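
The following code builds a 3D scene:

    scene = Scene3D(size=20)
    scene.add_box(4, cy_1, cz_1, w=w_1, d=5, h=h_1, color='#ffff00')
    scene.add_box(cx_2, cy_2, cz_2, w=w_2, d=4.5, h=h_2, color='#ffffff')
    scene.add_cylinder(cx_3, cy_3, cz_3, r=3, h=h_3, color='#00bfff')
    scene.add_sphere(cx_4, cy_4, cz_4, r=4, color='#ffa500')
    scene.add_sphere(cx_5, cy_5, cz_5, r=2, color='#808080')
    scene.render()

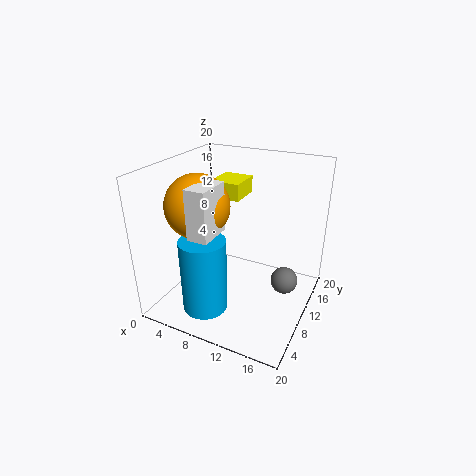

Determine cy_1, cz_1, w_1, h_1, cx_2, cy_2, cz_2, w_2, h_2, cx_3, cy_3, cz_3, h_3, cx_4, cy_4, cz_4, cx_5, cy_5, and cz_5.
cy_1 = 13; cz_1 = 14; w_1 = 4.5; h_1 = 2.5; cx_2 = 8; cy_2 = 1; cz_2 = 13.5; w_2 = 2.5; h_2 = 6; cx_3 = 8; cy_3 = 4; cz_3 = 2; h_3 = 10; cx_4 = 7; cy_4 = 5; cz_4 = 16; cx_5 = 16; cy_5 = 13.5; cz_5 = 2.5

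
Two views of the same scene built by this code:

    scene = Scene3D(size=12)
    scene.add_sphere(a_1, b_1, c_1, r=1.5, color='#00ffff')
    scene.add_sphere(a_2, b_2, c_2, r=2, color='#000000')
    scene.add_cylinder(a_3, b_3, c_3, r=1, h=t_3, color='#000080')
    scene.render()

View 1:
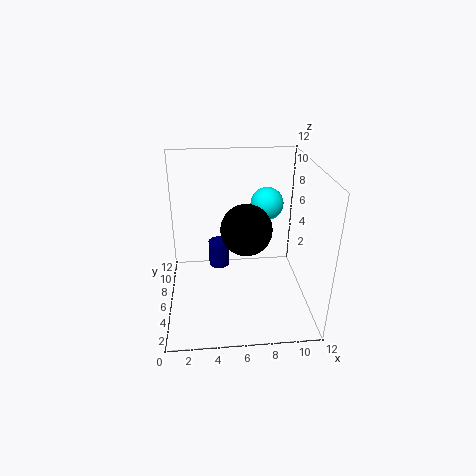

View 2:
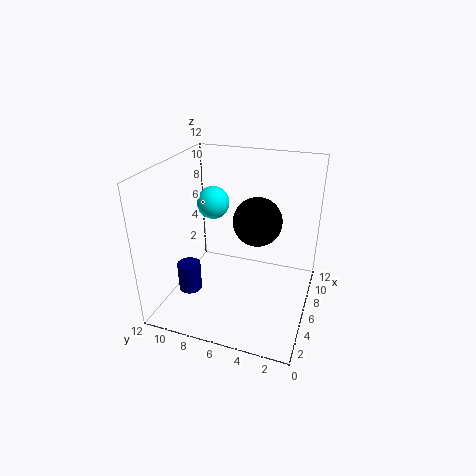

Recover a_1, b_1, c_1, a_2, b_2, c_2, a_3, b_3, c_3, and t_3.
a_1 = 9; b_1 = 9.5; c_1 = 7.5; a_2 = 6.5; b_2 = 4.5; c_2 = 7.5; a_3 = 4.5; b_3 = 10; c_3 = 1; t_3 = 2.5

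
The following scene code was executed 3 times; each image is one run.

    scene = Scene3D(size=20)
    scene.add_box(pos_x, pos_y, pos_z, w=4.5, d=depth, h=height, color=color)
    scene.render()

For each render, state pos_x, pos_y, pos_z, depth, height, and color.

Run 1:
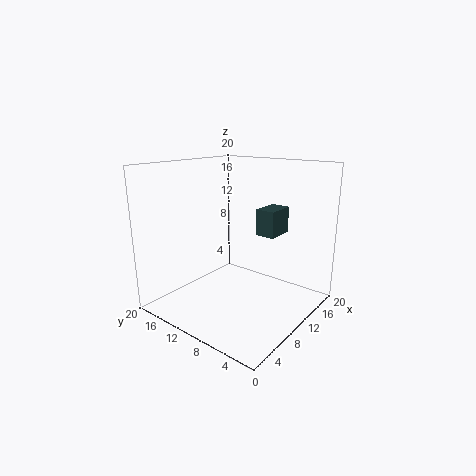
pos_x = 15
pos_y = 7.5
pos_z = 9
depth = 3
height = 4
color = 'darkslategray'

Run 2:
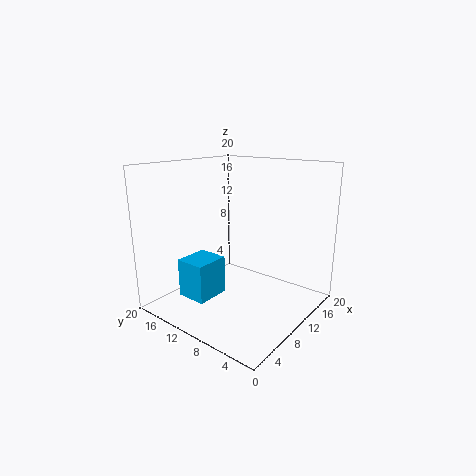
pos_x = 2
pos_y = 9.5
pos_z = 3.5
depth = 4
height = 5
color = 'deepskyblue'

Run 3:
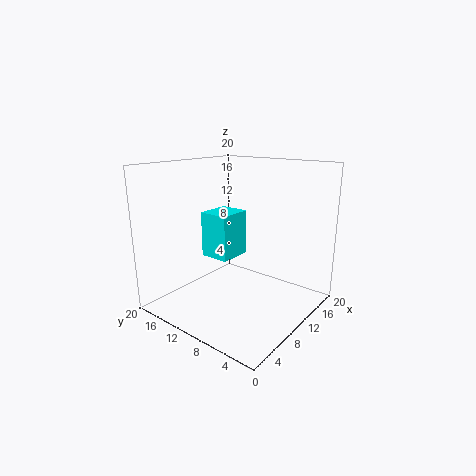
pos_x = 6
pos_y = 9
pos_z = 8
depth = 4
height = 6
color = 'cyan'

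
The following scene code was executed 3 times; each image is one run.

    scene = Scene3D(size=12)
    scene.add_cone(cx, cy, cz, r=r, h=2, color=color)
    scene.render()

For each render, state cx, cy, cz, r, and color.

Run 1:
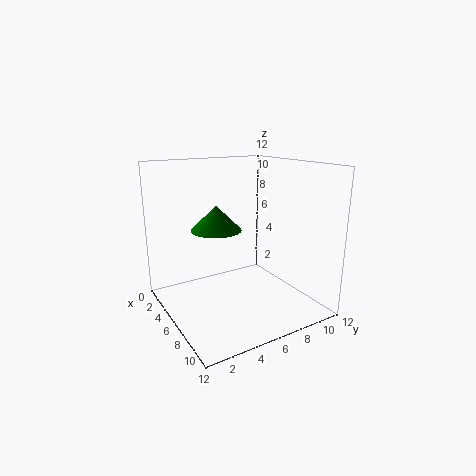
cx = 6; cy = 4; cz = 7; r = 2; color = 'green'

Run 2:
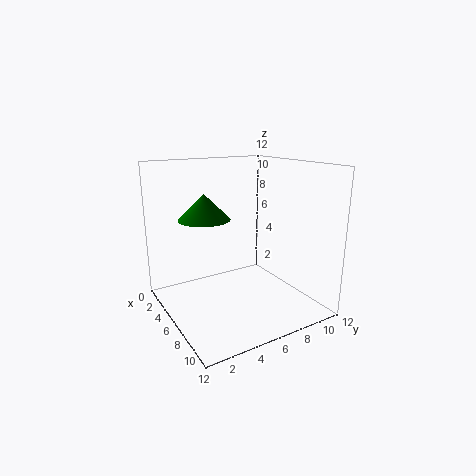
cx = 6; cy = 3; cz = 8; r = 2; color = 'green'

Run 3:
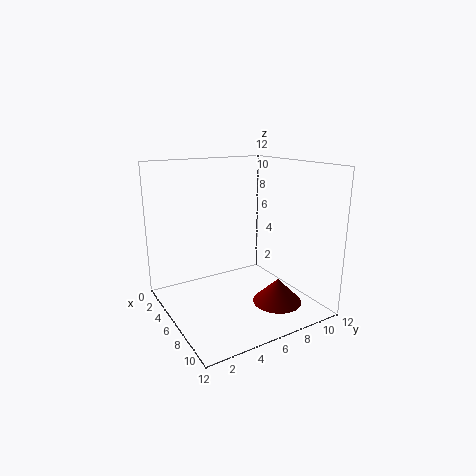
cx = 9; cy = 8; cz = 1; r = 2; color = 'maroon'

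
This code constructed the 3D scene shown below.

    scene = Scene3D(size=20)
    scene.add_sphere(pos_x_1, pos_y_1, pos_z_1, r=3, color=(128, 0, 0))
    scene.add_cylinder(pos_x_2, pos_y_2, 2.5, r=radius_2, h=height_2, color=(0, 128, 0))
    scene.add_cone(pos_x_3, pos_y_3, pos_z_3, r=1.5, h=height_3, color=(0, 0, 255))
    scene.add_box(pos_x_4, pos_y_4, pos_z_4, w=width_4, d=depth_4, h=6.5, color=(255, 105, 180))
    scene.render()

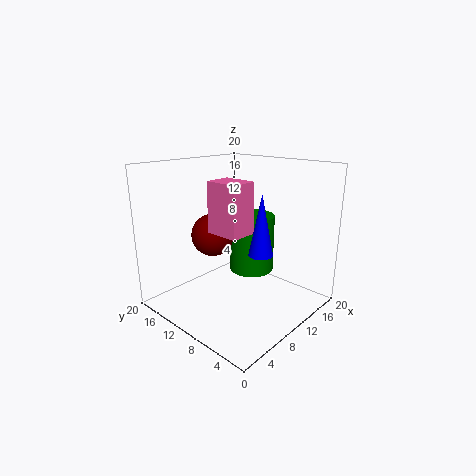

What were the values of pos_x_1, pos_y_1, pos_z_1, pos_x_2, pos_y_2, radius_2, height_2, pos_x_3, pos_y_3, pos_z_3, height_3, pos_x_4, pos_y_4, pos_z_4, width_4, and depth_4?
pos_x_1 = 8.5; pos_y_1 = 13.5; pos_z_1 = 10; pos_x_2 = 16; pos_y_2 = 12.5; radius_2 = 3.5; height_2 = 9; pos_x_3 = 7.5; pos_y_3 = 4; pos_z_3 = 10; height_3 = 7.5; pos_x_4 = 5; pos_y_4 = 6; pos_z_4 = 12; width_4 = 3.5; depth_4 = 4.5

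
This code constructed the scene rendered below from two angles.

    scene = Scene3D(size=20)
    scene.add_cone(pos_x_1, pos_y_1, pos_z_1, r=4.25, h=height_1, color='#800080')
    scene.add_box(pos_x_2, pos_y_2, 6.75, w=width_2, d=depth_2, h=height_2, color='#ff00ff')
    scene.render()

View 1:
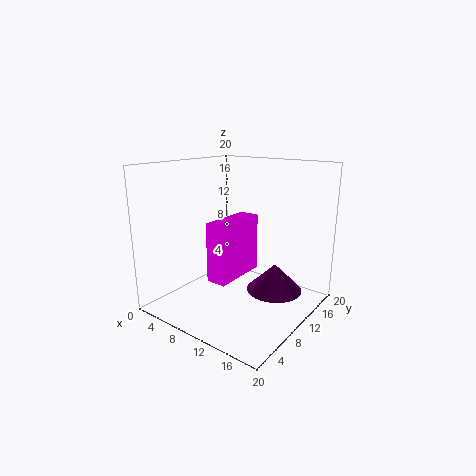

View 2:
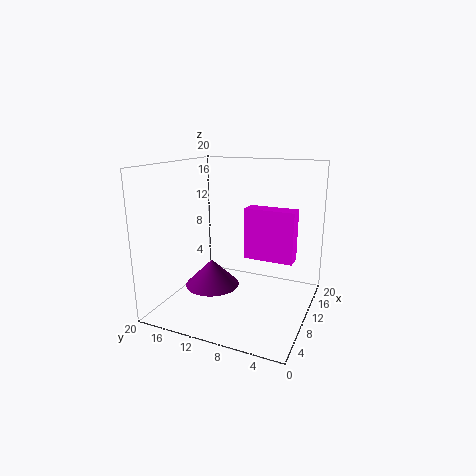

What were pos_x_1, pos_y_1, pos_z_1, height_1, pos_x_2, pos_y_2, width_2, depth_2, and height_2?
pos_x_1 = 12.75; pos_y_1 = 15.75; pos_z_1 = 0.5; height_1 = 4.25; pos_x_2 = 11; pos_y_2 = 2.5; width_2 = 2.5; depth_2 = 7; height_2 = 7.25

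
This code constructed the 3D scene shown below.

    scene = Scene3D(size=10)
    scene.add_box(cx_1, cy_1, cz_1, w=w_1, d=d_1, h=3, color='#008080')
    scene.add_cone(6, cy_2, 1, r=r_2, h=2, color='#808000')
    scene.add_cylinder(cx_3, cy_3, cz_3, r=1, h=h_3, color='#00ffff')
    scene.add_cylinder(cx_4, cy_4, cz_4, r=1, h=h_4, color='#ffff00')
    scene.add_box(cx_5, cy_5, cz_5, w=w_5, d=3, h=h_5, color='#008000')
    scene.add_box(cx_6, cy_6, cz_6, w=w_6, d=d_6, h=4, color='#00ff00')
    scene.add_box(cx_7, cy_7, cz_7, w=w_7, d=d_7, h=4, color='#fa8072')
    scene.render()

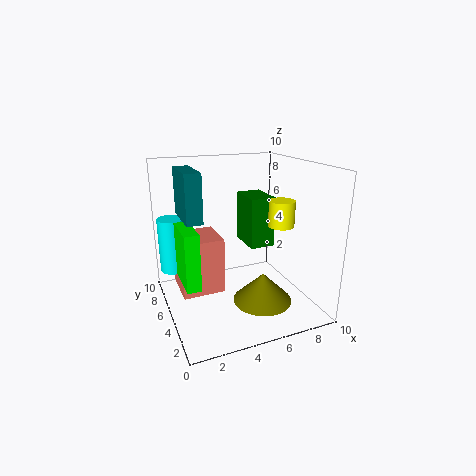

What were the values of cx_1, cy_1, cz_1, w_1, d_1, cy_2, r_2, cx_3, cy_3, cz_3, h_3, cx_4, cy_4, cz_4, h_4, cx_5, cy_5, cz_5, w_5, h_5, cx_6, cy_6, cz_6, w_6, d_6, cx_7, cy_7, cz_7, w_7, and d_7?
cx_1 = 1
cy_1 = 3
cz_1 = 7
w_1 = 1
d_1 = 3
cy_2 = 3
r_2 = 2
cx_3 = 1
cy_3 = 8
cz_3 = 2
h_3 = 4
cx_4 = 9
cy_4 = 6
cz_4 = 5
h_4 = 2
cx_5 = 7
cy_5 = 7
cz_5 = 3
w_5 = 2
h_5 = 4
cx_6 = 1
cy_6 = 4
cz_6 = 2
w_6 = 1
d_6 = 3
cx_7 = 1
cy_7 = 5
cz_7 = 1
w_7 = 3
d_7 = 3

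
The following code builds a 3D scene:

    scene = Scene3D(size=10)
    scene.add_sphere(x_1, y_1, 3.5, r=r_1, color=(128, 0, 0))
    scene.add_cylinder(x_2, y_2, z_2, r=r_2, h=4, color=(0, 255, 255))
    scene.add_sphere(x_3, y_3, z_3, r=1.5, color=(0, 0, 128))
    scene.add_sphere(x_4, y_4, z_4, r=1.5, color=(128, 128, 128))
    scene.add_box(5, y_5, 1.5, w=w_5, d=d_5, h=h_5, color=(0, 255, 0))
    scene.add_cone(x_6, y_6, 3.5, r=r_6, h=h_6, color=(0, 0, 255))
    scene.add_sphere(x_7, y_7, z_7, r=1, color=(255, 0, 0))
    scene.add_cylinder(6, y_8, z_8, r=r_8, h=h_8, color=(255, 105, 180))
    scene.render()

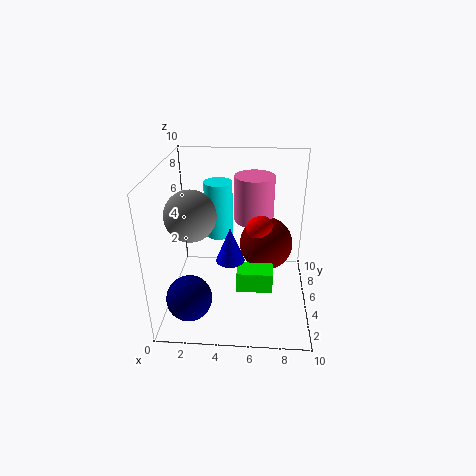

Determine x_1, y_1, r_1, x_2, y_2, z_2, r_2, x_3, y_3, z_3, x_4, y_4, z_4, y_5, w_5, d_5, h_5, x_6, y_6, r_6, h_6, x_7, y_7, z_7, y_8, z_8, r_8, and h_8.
x_1 = 7; y_1 = 7; r_1 = 2; x_2 = 3.5; y_2 = 6.5; z_2 = 4.5; r_2 = 1; x_3 = 2; y_3 = 2; z_3 = 2; x_4 = 2.5; y_4 = 2; z_4 = 8; y_5 = 3.5; w_5 = 2.5; d_5 = 1.5; h_5 = 1.5; x_6 = 4.5; y_6 = 4.5; r_6 = 1; h_6 = 2.5; x_7 = 6.5; y_7 = 6.5; z_7 = 5; y_8 = 8; z_8 = 5; r_8 = 1.5; h_8 = 3.5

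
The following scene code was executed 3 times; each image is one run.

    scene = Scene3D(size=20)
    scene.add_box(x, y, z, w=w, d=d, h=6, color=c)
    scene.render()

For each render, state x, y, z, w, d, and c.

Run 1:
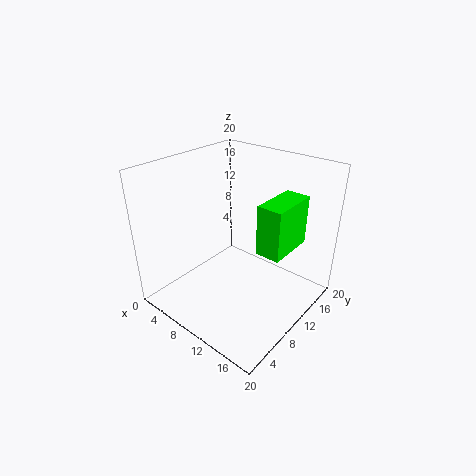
x = 16
y = 6
z = 12
w = 3
d = 6
c = 'lime'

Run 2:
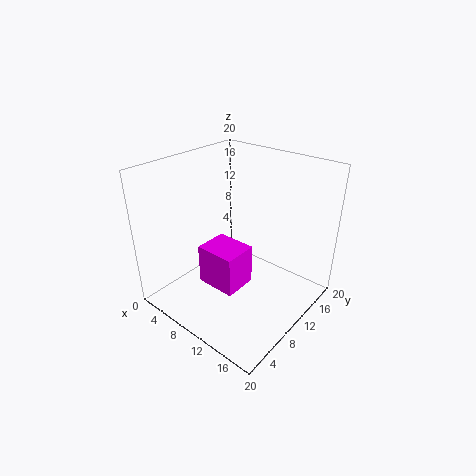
x = 5
y = 7
z = 2
w = 6
d = 5
c = 'magenta'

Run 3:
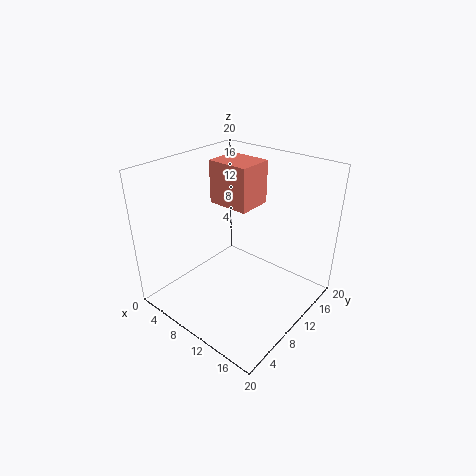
x = 5
y = 10
z = 14
w = 6
d = 5
c = 'salmon'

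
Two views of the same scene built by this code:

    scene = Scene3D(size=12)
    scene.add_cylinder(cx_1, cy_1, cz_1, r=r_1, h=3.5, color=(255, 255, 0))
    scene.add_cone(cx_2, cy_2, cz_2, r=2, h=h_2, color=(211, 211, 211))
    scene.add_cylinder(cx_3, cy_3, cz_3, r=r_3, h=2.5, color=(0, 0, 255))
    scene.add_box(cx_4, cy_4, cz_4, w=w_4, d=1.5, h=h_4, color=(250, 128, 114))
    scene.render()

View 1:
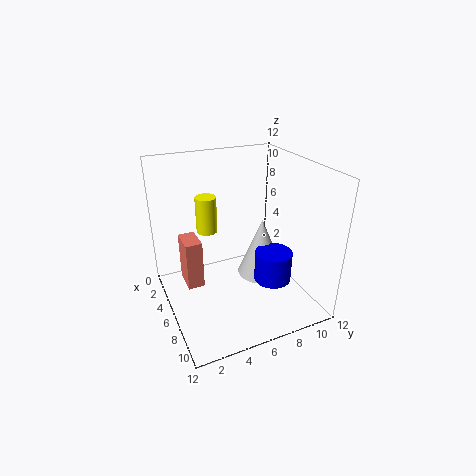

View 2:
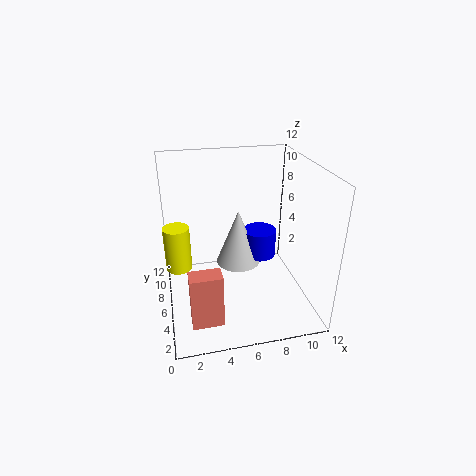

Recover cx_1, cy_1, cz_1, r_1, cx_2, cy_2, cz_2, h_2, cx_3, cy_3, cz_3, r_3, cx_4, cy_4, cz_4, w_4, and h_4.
cx_1 = 1
cy_1 = 5
cz_1 = 4.5
r_1 = 1
cx_2 = 6.5
cy_2 = 8
cz_2 = 2.5
h_2 = 5
cx_3 = 8.5
cy_3 = 8
cz_3 = 3
r_3 = 1.5
cx_4 = 1.5
cy_4 = 2
cz_4 = 0.5
w_4 = 2.5
h_4 = 4.5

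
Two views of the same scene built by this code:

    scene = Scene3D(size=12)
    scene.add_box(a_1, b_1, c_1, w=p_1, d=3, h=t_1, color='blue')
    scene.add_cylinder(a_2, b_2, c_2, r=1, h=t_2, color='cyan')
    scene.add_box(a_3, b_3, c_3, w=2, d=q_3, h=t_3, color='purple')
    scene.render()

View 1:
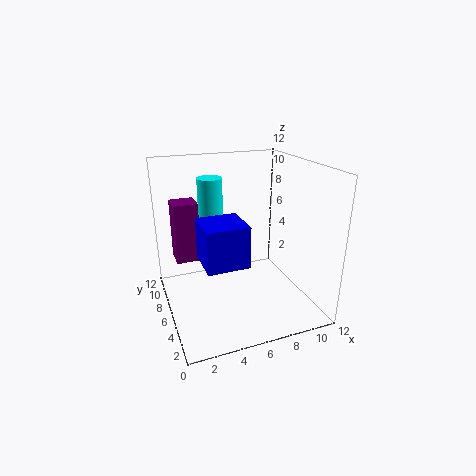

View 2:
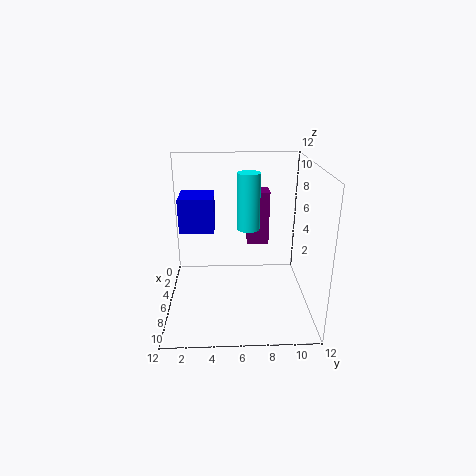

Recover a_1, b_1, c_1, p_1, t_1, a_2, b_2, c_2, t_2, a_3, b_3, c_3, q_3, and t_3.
a_1 = 2, b_1 = 1, c_1 = 6, p_1 = 3, t_1 = 3, a_2 = 4, b_2 = 7, c_2 = 6, t_2 = 5, a_3 = 1, b_3 = 7, c_3 = 4, q_3 = 2, t_3 = 5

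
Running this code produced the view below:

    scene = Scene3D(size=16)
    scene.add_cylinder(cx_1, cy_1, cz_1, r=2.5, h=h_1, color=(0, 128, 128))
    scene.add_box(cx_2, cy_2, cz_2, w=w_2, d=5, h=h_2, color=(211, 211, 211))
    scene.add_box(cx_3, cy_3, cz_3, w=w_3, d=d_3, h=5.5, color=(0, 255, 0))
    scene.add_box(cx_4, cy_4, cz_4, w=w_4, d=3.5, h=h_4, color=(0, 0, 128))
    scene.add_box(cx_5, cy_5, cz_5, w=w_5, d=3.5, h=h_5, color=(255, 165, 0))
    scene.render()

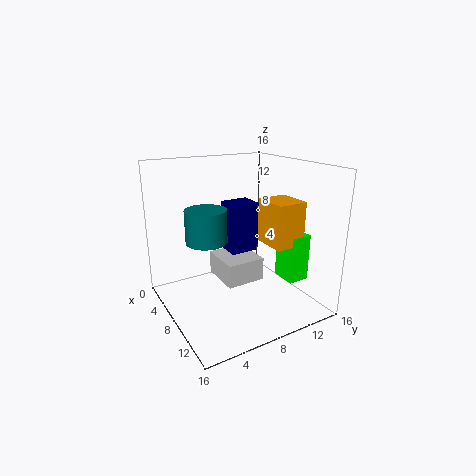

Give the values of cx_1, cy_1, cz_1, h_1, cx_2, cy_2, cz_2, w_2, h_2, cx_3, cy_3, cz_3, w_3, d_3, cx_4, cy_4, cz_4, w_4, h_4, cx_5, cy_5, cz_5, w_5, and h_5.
cx_1 = 4; cy_1 = 6; cz_1 = 6.5; h_1 = 4; cx_2 = 0.5; cy_2 = 8; cz_2 = 0.5; w_2 = 5.5; h_2 = 3; cx_3 = 8.5; cy_3 = 13; cz_3 = 2.5; w_3 = 3; d_3 = 2.5; cx_4 = 3; cy_4 = 8.5; cz_4 = 5; w_4 = 3; h_4 = 6; cx_5 = 7.5; cy_5 = 11; cz_5 = 7; w_5 = 4; h_5 = 5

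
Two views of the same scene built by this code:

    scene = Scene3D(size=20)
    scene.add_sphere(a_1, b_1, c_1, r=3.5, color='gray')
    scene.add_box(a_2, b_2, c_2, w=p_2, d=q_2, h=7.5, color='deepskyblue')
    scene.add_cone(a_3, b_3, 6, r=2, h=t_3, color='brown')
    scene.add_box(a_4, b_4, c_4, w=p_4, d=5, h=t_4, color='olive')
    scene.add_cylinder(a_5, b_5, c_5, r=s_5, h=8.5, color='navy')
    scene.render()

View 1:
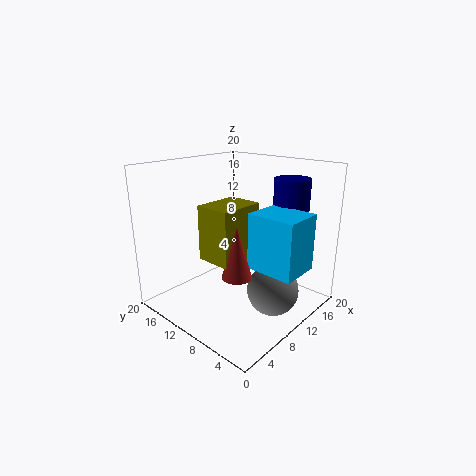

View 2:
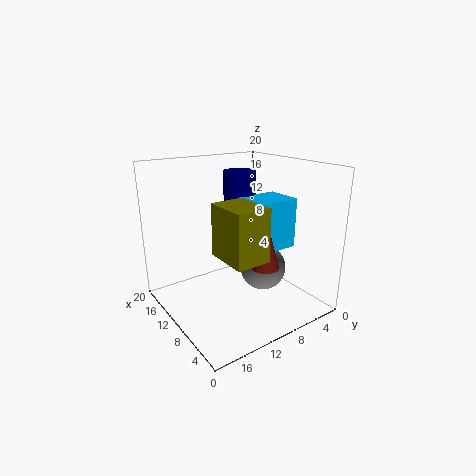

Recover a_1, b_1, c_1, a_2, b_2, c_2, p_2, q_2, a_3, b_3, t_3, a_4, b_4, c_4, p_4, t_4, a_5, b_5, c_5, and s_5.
a_1 = 11; b_1 = 4.5; c_1 = 3.5; a_2 = 8.5; b_2 = 0.5; c_2 = 7; p_2 = 5.5; q_2 = 6.5; a_3 = 7; b_3 = 7.5; t_3 = 7; a_4 = 5.5; b_4 = 8; c_4 = 7.5; p_4 = 6.5; t_4 = 7.5; a_5 = 16; b_5 = 5.5; c_5 = 9.5; s_5 = 2.5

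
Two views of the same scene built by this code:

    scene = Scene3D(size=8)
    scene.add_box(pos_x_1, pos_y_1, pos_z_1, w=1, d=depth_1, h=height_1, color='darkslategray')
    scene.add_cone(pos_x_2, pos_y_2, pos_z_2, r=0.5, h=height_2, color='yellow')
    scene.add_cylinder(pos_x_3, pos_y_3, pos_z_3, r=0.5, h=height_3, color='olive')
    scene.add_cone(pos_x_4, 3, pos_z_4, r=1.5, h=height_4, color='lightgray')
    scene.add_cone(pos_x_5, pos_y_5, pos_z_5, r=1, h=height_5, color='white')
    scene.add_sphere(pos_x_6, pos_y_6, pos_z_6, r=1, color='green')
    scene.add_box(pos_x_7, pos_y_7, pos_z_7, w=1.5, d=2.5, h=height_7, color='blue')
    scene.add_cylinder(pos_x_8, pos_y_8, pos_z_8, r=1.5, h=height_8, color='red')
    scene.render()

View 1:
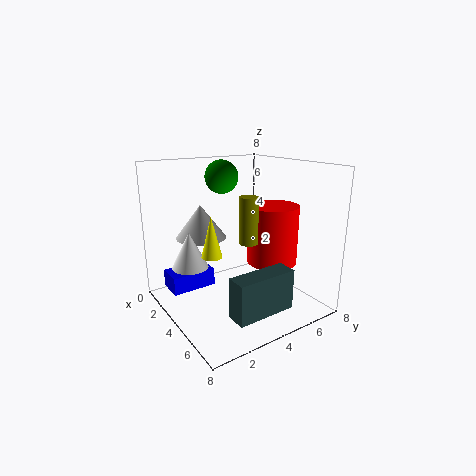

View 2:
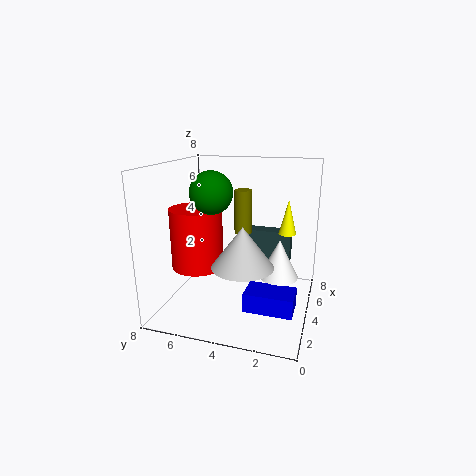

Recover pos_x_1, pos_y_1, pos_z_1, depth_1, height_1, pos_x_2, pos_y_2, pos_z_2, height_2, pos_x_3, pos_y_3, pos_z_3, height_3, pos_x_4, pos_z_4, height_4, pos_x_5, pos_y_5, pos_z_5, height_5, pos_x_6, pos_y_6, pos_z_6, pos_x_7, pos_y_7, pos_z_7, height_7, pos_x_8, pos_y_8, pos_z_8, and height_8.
pos_x_1 = 7, pos_y_1 = 1.5, pos_z_1 = 1.5, depth_1 = 3, height_1 = 2, pos_x_2 = 5.5, pos_y_2 = 1.5, pos_z_2 = 4, height_2 = 2, pos_x_3 = 5, pos_y_3 = 4, pos_z_3 = 4, height_3 = 2.5, pos_x_4 = 1.5, pos_z_4 = 3.5, height_4 = 2, pos_x_5 = 3, pos_y_5 = 1.5, pos_z_5 = 2.5, height_5 = 2, pos_x_6 = 1.5, pos_y_6 = 4.5, pos_z_6 = 7, pos_x_7 = 1.5, pos_y_7 = 0.5, pos_z_7 = 1, height_7 = 1, pos_x_8 = 4, pos_y_8 = 6.5, pos_z_8 = 2, height_8 = 3.5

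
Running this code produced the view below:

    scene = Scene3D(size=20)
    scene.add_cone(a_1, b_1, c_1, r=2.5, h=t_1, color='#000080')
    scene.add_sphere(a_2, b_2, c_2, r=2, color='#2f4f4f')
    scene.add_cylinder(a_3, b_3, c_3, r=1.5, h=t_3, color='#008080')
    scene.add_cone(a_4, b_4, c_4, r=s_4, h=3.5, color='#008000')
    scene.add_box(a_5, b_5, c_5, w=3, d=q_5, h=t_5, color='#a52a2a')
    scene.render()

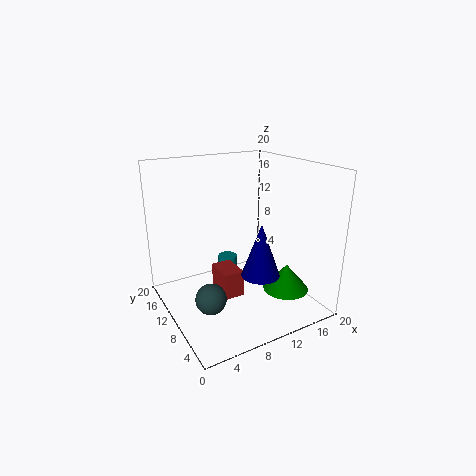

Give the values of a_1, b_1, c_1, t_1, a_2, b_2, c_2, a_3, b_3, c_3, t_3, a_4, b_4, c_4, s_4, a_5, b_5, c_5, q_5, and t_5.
a_1 = 10.5; b_1 = 5; c_1 = 6.5; t_1 = 7; a_2 = 4; b_2 = 6.5; c_2 = 4; a_3 = 11.5; b_3 = 16; c_3 = 0.5; t_3 = 4; a_4 = 14; b_4 = 4; c_4 = 4; s_4 = 3; a_5 = 8; b_5 = 10; c_5 = 0.5; q_5 = 4.5; t_5 = 4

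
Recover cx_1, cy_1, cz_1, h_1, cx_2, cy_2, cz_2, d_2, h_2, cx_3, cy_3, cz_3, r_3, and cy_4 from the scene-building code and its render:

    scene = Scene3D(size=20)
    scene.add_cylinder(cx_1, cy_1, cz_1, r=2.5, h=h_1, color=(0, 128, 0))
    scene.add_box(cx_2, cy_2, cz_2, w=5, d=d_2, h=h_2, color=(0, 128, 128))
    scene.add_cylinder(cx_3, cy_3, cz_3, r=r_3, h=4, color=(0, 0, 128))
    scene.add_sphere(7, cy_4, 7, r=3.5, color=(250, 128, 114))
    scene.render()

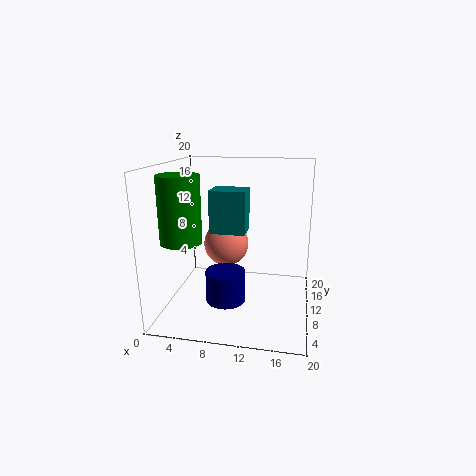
cx_1 = 4.5, cy_1 = 3, cz_1 = 11.5, h_1 = 8, cx_2 = 6, cy_2 = 9.5, cz_2 = 10.5, d_2 = 4, h_2 = 6, cx_3 = 9.5, cy_3 = 4.5, cz_3 = 3.5, r_3 = 2.5, cy_4 = 15.5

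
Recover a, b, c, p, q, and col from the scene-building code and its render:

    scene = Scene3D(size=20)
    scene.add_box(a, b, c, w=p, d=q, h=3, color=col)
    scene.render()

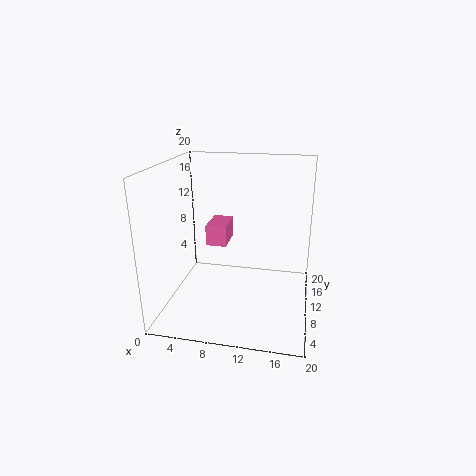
a = 5; b = 11; c = 8; p = 3; q = 5; col = 'hotpink'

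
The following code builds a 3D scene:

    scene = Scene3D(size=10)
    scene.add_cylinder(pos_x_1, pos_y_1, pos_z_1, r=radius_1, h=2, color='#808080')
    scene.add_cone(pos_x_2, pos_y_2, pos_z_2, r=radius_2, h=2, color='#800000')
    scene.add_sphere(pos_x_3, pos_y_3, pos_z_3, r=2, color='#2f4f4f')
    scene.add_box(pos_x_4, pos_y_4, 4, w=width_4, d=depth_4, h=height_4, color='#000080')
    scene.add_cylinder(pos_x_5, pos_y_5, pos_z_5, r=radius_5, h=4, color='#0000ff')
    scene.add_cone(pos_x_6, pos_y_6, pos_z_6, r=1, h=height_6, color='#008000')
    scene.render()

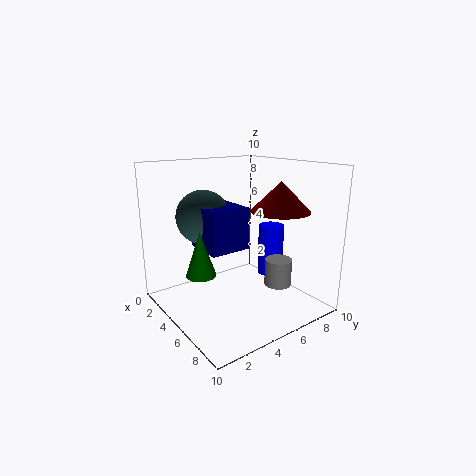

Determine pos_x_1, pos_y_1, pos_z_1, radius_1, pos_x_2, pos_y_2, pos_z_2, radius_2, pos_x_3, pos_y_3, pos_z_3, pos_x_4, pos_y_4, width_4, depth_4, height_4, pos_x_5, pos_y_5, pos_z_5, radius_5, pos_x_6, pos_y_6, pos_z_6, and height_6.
pos_x_1 = 6, pos_y_1 = 8, pos_z_1 = 1, radius_1 = 1, pos_x_2 = 7, pos_y_2 = 7, pos_z_2 = 7, radius_2 = 2, pos_x_3 = 2, pos_y_3 = 4, pos_z_3 = 6, pos_x_4 = 2, pos_y_4 = 3, width_4 = 3, depth_4 = 3, height_4 = 3, pos_x_5 = 4, pos_y_5 = 9, pos_z_5 = 1, radius_5 = 1, pos_x_6 = 5, pos_y_6 = 2, pos_z_6 = 3, height_6 = 3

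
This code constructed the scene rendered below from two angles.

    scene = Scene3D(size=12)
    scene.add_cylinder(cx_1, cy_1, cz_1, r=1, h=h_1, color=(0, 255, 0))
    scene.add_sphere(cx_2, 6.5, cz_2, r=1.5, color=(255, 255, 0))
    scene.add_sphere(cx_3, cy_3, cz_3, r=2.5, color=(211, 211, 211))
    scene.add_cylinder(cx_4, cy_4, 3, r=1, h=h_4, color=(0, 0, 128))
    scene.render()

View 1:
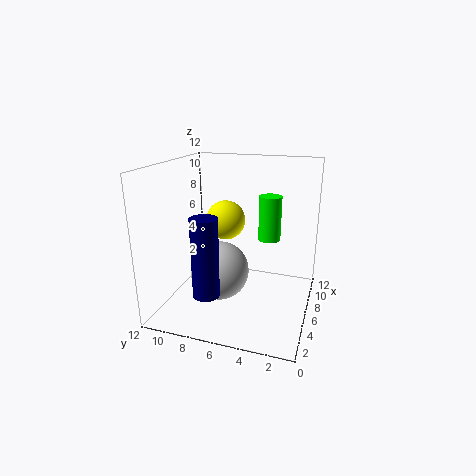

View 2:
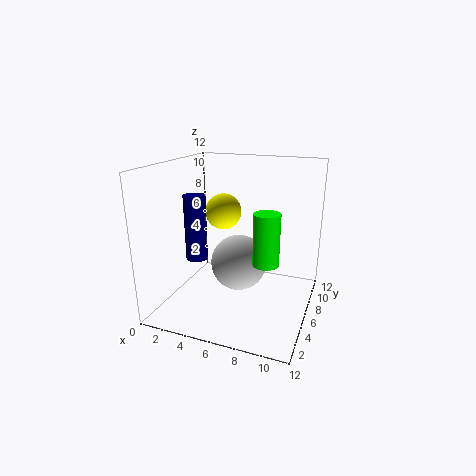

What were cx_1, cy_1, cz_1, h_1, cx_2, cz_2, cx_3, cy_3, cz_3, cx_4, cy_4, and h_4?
cx_1 = 9; cy_1 = 4; cz_1 = 5; h_1 = 4; cx_2 = 4.5; cz_2 = 8; cx_3 = 5.5; cy_3 = 7.5; cz_3 = 3; cx_4 = 1.5; cy_4 = 7; h_4 = 6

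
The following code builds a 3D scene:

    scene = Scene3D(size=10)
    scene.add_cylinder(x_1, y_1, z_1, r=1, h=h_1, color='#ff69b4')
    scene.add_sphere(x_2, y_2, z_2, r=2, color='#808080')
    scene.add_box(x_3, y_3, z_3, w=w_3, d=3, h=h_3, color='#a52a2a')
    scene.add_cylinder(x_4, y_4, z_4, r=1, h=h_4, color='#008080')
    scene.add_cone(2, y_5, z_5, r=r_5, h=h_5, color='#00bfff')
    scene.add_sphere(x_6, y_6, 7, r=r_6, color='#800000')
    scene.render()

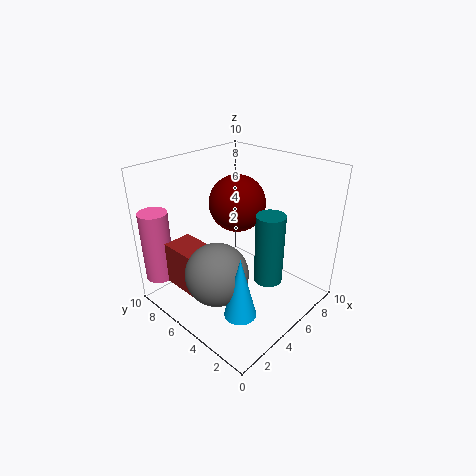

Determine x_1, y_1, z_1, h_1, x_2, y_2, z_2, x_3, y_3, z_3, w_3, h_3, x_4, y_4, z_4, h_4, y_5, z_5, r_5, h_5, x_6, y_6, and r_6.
x_1 = 1
y_1 = 9
z_1 = 2
h_1 = 5
x_2 = 2
y_2 = 4
z_2 = 4
x_3 = 1
y_3 = 5
z_3 = 2
w_3 = 2
h_3 = 3
x_4 = 6
y_4 = 3
z_4 = 2
h_4 = 5
y_5 = 2
z_5 = 2
r_5 = 1
h_5 = 4
x_6 = 6
y_6 = 6
r_6 = 2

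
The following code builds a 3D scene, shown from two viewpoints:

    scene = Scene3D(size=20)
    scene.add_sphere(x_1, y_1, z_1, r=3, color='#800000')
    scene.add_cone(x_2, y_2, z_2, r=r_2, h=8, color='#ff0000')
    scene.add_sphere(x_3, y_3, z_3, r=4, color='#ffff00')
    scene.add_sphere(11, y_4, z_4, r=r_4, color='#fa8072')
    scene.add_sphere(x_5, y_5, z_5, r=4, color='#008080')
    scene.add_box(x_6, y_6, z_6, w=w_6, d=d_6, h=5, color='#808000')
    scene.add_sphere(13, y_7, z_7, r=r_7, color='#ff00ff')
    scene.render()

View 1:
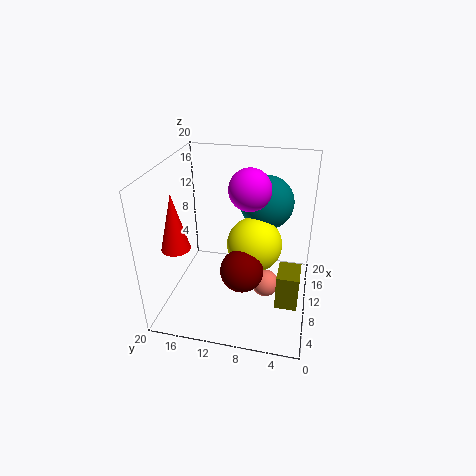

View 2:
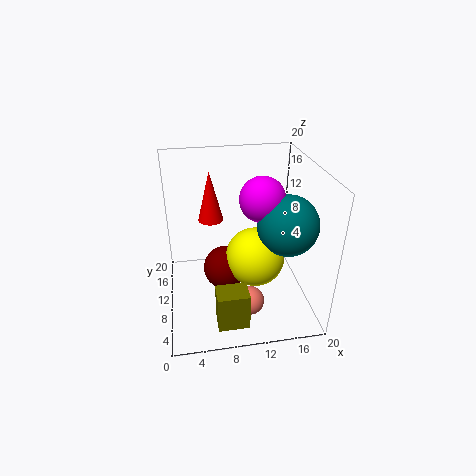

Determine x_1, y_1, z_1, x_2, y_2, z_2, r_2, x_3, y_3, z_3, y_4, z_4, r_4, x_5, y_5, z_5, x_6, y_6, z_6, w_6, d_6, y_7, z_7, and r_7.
x_1 = 8, y_1 = 9, z_1 = 6, x_2 = 7, y_2 = 18, z_2 = 9, r_2 = 2, x_3 = 12, y_3 = 8, z_3 = 8, y_4 = 6, z_4 = 2, r_4 = 2, x_5 = 16, y_5 = 7, z_5 = 13, x_6 = 6, y_6 = 1, z_6 = 2, w_6 = 4, d_6 = 3, y_7 = 9, z_7 = 16, r_7 = 3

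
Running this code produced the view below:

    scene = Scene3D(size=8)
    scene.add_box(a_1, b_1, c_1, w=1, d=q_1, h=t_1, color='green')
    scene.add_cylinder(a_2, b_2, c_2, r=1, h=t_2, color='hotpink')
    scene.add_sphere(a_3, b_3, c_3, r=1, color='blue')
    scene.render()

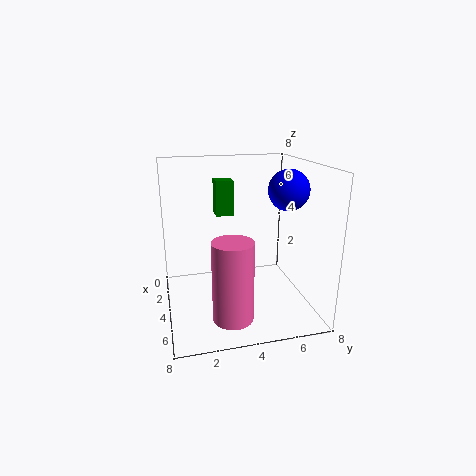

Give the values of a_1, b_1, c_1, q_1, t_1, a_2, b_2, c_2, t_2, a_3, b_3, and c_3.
a_1 = 2; b_1 = 3; c_1 = 5; q_1 = 1; t_1 = 2; a_2 = 7; b_2 = 3; c_2 = 1; t_2 = 4; a_3 = 6; b_3 = 6; c_3 = 7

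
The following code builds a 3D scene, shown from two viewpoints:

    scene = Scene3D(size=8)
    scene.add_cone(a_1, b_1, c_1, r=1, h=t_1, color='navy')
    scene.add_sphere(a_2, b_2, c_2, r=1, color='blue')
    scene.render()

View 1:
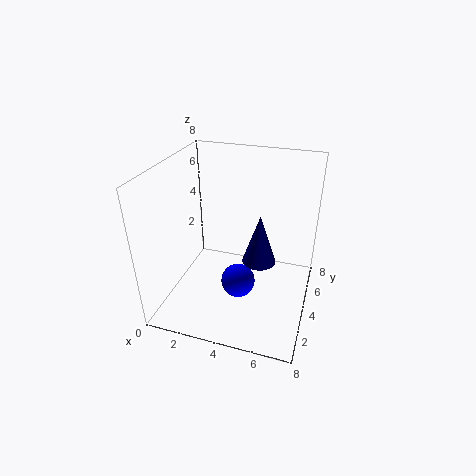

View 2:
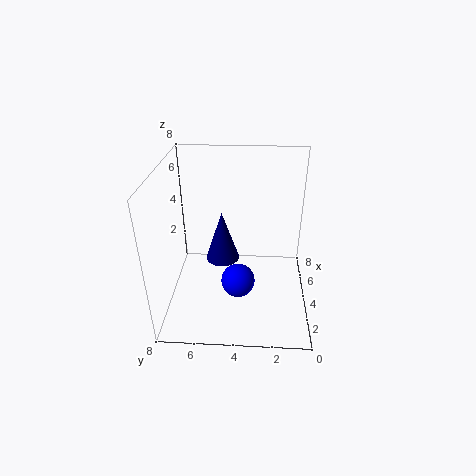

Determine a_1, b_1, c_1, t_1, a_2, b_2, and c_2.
a_1 = 5, b_1 = 5, c_1 = 2, t_1 = 3, a_2 = 4, b_2 = 4, c_2 = 1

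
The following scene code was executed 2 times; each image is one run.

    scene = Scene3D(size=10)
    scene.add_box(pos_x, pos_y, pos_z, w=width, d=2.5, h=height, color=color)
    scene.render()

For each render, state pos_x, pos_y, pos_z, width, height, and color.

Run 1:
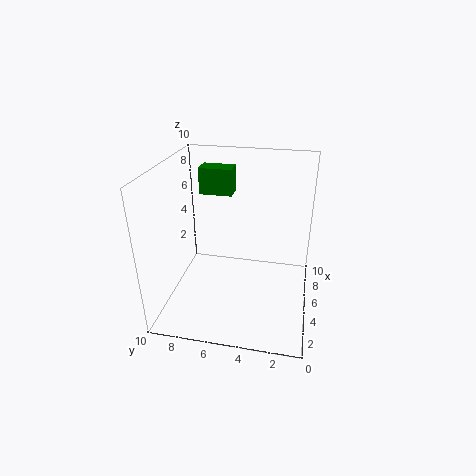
pos_x = 7.5, pos_y = 6, pos_z = 7, width = 1.5, height = 2, color = 'green'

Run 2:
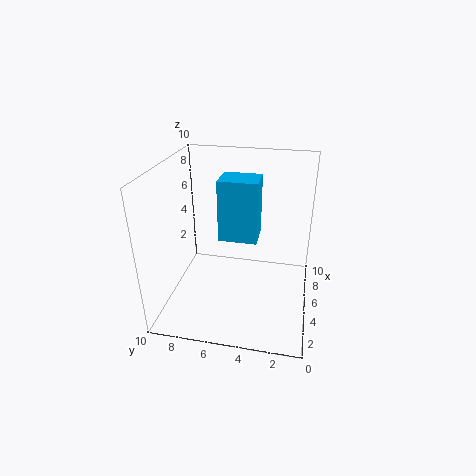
pos_x = 3.5, pos_y = 3.5, pos_z = 5.5, width = 2, height = 4, color = 'deepskyblue'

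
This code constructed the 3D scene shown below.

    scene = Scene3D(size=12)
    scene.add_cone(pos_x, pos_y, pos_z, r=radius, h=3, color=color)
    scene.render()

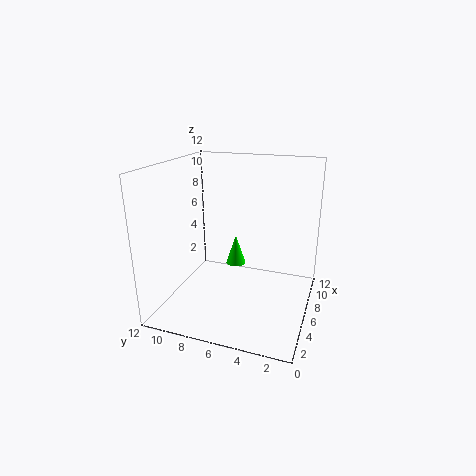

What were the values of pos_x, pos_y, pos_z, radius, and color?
pos_x = 11; pos_y = 8; pos_z = 1; radius = 1; color = 'lime'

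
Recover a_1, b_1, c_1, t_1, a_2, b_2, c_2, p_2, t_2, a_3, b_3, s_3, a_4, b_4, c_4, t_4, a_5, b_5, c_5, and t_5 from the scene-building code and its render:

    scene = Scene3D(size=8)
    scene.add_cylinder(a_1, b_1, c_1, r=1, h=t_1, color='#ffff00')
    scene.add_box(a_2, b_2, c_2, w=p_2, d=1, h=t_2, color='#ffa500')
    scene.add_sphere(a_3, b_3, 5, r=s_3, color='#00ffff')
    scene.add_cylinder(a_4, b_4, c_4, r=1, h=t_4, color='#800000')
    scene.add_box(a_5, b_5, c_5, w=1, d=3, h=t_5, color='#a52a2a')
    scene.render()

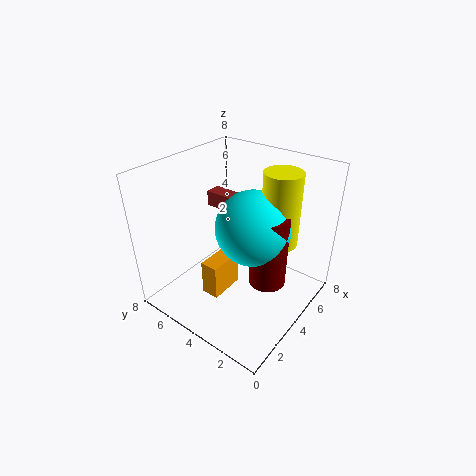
a_1 = 5
b_1 = 2
c_1 = 4
t_1 = 4
a_2 = 2
b_2 = 4
c_2 = 1
p_2 = 2
t_2 = 2
a_3 = 4
b_3 = 3
s_3 = 2
a_4 = 4
b_4 = 2
c_4 = 2
t_4 = 4
a_5 = 6
b_5 = 5
c_5 = 4
t_5 = 1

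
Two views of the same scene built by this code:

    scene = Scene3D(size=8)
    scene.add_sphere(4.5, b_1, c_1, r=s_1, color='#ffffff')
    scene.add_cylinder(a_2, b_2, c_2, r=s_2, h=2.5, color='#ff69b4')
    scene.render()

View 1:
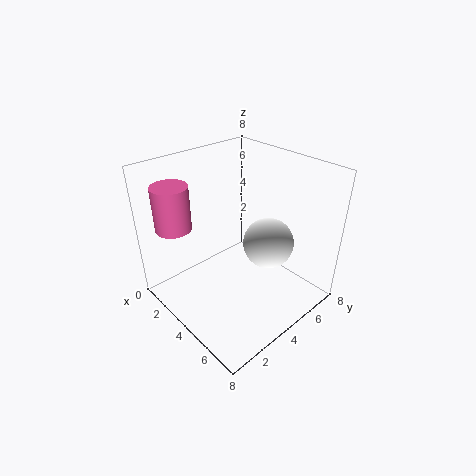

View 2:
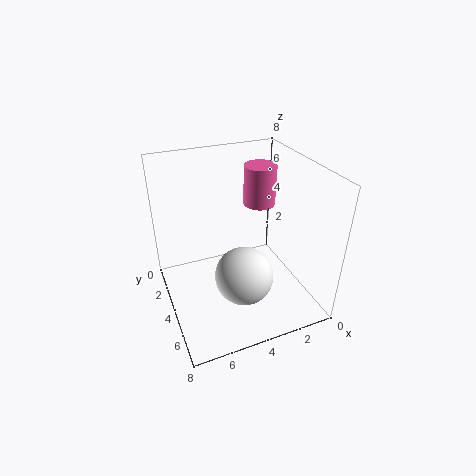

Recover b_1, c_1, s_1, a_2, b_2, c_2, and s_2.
b_1 = 6, c_1 = 3, s_1 = 1.5, a_2 = 1.5, b_2 = 1.5, c_2 = 4.5, s_2 = 1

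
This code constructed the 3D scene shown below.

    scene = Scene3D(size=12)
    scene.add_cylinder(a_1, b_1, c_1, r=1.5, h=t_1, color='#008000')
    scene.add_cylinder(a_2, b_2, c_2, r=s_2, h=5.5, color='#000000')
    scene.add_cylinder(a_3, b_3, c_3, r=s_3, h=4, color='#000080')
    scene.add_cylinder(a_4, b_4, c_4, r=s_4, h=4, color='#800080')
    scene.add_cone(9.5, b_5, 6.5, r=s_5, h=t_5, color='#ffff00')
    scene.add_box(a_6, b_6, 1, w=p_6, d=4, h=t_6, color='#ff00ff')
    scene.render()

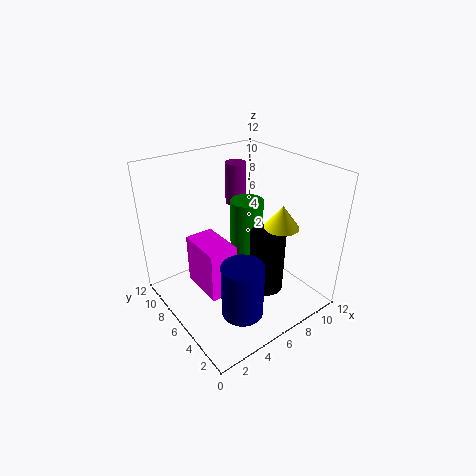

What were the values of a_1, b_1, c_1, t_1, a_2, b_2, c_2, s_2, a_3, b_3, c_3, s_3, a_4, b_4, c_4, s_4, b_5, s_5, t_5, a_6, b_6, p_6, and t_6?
a_1 = 8.5; b_1 = 8; c_1 = 3; t_1 = 5; a_2 = 8; b_2 = 4.5; c_2 = 1; s_2 = 1.5; a_3 = 3; b_3 = 1.5; c_3 = 3; s_3 = 1.5; a_4 = 9.5; b_4 = 11; c_4 = 6.5; s_4 = 1; b_5 = 4.5; s_5 = 1.5; t_5 = 2; a_6 = 3; b_6 = 5.5; p_6 = 2.5; t_6 = 4.5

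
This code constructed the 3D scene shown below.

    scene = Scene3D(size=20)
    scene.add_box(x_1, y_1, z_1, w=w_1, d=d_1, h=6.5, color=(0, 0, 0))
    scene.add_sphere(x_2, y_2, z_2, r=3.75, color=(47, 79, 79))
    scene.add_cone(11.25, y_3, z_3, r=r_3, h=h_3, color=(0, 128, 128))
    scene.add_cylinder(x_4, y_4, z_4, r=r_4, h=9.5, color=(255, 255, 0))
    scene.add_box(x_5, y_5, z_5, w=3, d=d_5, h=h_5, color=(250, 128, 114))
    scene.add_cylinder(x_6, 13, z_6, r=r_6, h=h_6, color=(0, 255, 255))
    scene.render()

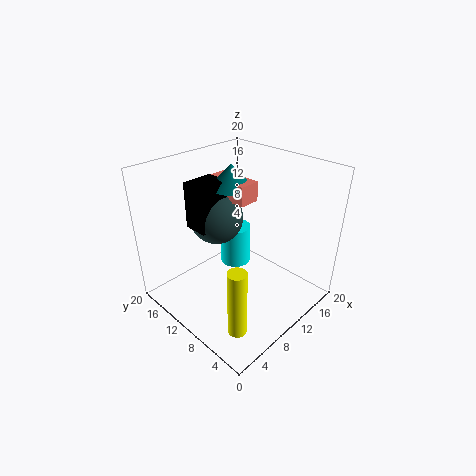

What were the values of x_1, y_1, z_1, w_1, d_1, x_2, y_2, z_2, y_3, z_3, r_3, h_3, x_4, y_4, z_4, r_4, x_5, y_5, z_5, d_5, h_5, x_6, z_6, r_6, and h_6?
x_1 = 5.75
y_1 = 12.25
z_1 = 11.25
w_1 = 4.5
d_1 = 3.5
x_2 = 9.5
y_2 = 13.75
z_2 = 12
y_3 = 12.5
z_3 = 16.5
r_3 = 3
h_3 = 3.25
x_4 = 4.25
y_4 = 4.5
z_4 = 0.5
r_4 = 1.25
x_5 = 10.25
y_5 = 9.5
z_5 = 14.75
d_5 = 6.5
h_5 = 2.75
x_6 = 12.5
z_6 = 3.75
r_6 = 2.25
h_6 = 6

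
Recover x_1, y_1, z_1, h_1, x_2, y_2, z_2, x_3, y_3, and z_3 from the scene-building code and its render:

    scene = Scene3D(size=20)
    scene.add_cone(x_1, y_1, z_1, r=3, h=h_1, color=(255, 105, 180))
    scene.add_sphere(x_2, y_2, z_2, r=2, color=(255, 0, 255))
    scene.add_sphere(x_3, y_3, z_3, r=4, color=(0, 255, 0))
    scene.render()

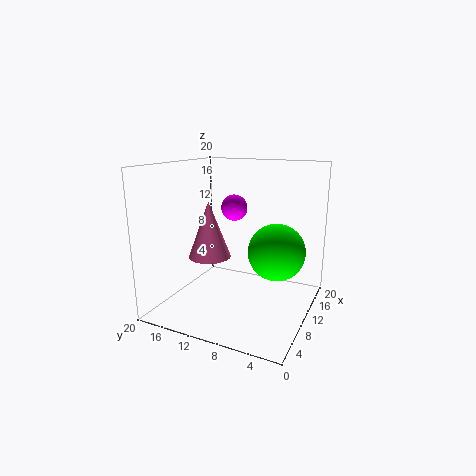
x_1 = 9, y_1 = 14, z_1 = 7, h_1 = 8, x_2 = 15, y_2 = 13, z_2 = 13, x_3 = 12, y_3 = 5, z_3 = 8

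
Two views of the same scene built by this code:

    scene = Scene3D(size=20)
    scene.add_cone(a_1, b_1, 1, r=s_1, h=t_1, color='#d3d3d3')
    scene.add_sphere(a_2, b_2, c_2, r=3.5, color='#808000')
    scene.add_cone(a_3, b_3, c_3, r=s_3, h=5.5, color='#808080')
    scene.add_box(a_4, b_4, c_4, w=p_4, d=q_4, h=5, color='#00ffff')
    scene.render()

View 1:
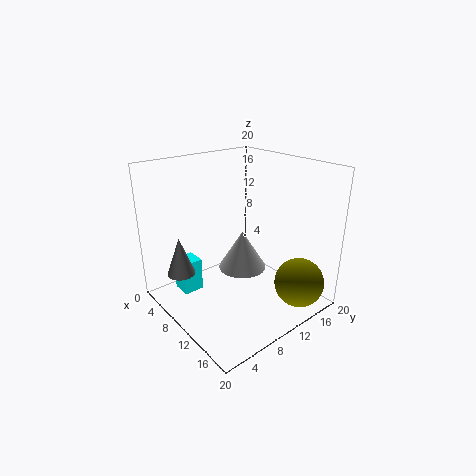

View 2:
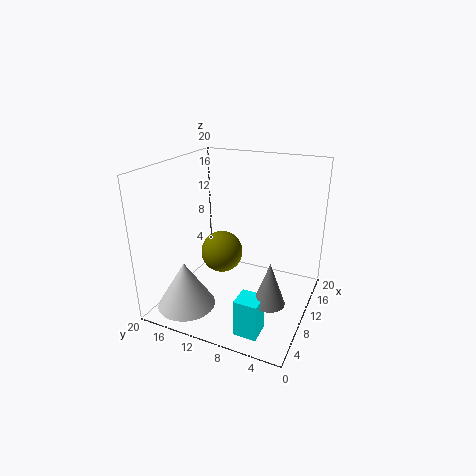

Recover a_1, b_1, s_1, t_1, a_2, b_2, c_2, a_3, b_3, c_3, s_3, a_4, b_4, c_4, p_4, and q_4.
a_1 = 4.5, b_1 = 15.5, s_1 = 4, t_1 = 6.5, a_2 = 16.5, b_2 = 16, c_2 = 3.5, a_3 = 5, b_3 = 3.5, c_3 = 4.5, s_3 = 2, a_4 = 2, b_4 = 4, c_4 = 0.5, p_4 = 3, q_4 = 3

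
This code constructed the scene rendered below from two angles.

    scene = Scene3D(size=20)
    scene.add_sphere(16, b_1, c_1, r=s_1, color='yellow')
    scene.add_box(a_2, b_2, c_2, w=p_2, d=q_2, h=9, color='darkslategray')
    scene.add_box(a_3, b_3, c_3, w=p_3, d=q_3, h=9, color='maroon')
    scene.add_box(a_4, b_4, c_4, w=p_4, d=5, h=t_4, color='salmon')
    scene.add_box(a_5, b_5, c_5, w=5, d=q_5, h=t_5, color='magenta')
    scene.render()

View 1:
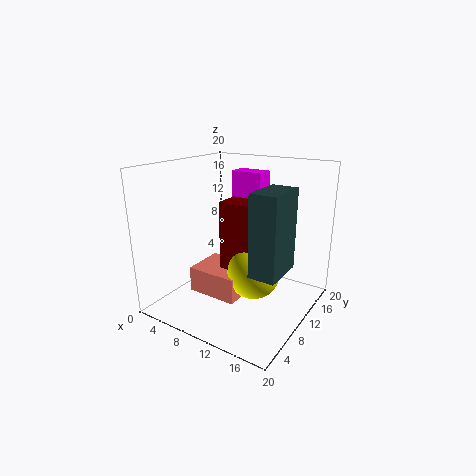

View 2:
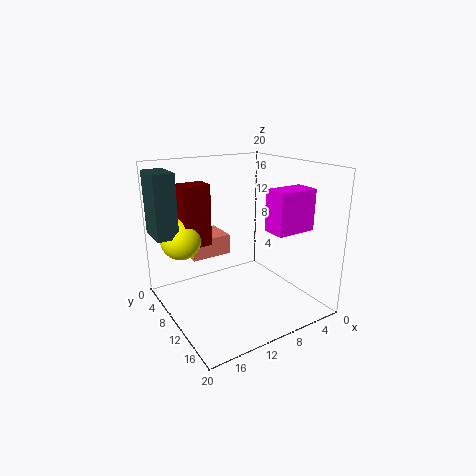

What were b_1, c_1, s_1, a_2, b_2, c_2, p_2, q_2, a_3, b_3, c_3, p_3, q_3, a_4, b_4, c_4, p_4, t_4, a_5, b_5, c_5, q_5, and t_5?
b_1 = 4, c_1 = 9, s_1 = 3, a_2 = 17, b_2 = 1, c_2 = 10, p_2 = 3, q_2 = 5, a_3 = 12, b_3 = 3, c_3 = 8, p_3 = 4, q_3 = 3, a_4 = 9, b_4 = 1, c_4 = 6, p_4 = 6, t_4 = 3, a_5 = 5, b_5 = 16, c_5 = 13, q_5 = 3, t_5 = 5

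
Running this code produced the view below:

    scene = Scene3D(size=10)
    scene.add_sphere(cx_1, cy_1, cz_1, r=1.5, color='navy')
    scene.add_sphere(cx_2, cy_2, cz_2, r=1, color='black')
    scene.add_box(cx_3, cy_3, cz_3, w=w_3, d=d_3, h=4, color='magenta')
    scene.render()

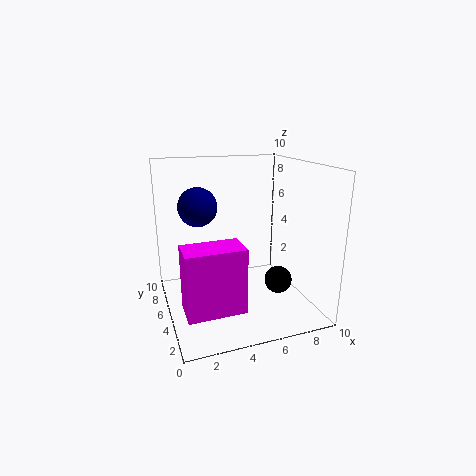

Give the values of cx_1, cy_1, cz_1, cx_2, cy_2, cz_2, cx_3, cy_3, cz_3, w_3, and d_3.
cx_1 = 3
cy_1 = 8.5
cz_1 = 6.5
cx_2 = 8
cy_2 = 4.5
cz_2 = 1.5
cx_3 = 0.5
cy_3 = 0.5
cz_3 = 2
w_3 = 3.5
d_3 = 2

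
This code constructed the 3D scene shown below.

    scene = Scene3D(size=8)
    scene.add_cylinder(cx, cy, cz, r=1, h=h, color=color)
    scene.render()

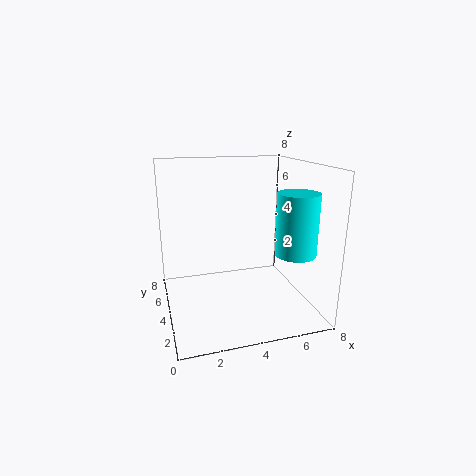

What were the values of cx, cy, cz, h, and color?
cx = 6, cy = 1, cz = 4, h = 3, color = 'cyan'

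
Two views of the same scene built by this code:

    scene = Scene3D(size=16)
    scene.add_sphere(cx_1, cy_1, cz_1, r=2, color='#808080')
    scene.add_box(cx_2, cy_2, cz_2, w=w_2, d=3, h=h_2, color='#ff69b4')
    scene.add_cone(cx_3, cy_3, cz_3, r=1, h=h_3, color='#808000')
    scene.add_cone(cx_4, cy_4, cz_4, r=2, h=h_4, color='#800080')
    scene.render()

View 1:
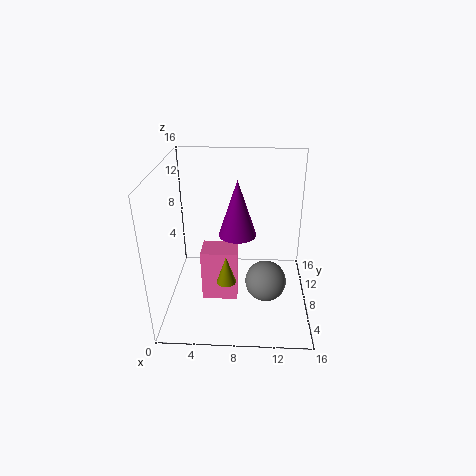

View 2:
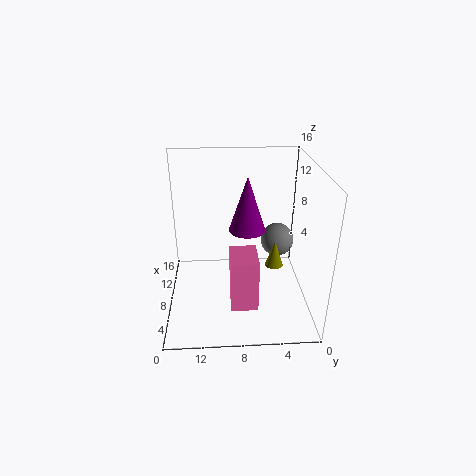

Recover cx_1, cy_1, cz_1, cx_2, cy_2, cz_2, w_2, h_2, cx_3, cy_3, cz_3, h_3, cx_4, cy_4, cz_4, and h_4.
cx_1 = 11
cy_1 = 3
cz_1 = 6
cx_2 = 4
cy_2 = 6
cz_2 = 1
w_2 = 4
h_2 = 6
cx_3 = 7
cy_3 = 4
cz_3 = 5
h_3 = 3
cx_4 = 8
cy_4 = 7
cz_4 = 9
h_4 = 6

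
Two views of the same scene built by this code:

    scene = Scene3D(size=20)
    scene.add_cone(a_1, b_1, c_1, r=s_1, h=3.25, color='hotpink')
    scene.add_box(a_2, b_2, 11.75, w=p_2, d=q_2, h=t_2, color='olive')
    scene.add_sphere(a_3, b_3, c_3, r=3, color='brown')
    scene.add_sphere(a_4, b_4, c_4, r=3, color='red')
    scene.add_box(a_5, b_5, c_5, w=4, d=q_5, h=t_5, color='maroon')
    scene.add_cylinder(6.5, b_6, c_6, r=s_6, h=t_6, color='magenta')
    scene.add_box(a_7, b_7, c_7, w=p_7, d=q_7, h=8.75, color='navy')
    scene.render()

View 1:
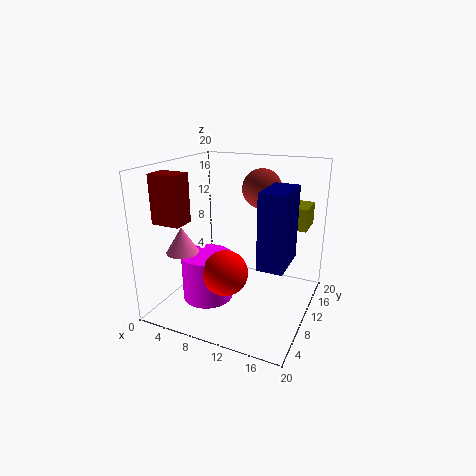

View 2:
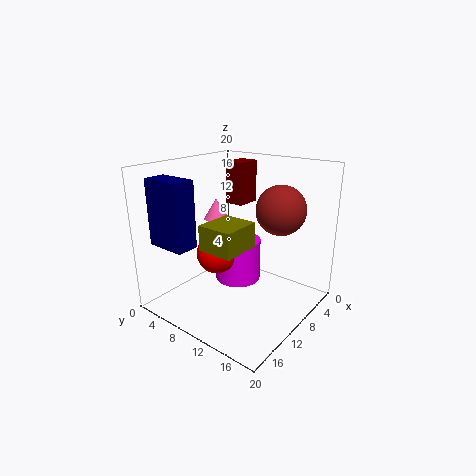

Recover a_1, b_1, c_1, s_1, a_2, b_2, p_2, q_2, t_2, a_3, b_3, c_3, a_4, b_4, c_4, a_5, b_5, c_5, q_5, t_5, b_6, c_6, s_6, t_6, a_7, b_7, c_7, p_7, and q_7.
a_1 = 6
b_1 = 2.5
c_1 = 10.25
s_1 = 2
a_2 = 14.25
b_2 = 11.5
p_2 = 4.75
q_2 = 4.25
t_2 = 3
a_3 = 10.75
b_3 = 17
c_3 = 15.5
a_4 = 10
b_4 = 6
c_4 = 6.5
a_5 = 0.75
b_5 = 3.5
c_5 = 12.75
q_5 = 3
t_5 = 6.5
b_6 = 7.25
c_6 = 1.5
s_6 = 3.5
t_6 = 6.5
a_7 = 15.75
b_7 = 2.25
c_7 = 10
p_7 = 3
q_7 = 5.5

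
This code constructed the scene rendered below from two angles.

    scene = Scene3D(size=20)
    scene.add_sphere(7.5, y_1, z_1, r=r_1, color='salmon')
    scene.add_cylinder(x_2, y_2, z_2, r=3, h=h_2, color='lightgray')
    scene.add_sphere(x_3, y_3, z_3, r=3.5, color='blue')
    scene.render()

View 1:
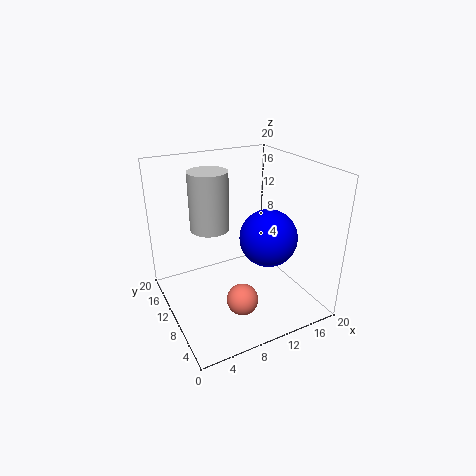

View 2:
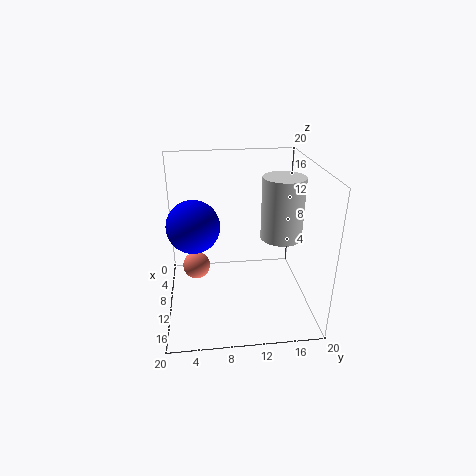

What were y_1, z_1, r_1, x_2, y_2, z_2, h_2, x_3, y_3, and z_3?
y_1 = 4, z_1 = 4.5, r_1 = 2, x_2 = 8.5, y_2 = 16.5, z_2 = 9, h_2 = 9, x_3 = 11, y_3 = 4, z_3 = 12.5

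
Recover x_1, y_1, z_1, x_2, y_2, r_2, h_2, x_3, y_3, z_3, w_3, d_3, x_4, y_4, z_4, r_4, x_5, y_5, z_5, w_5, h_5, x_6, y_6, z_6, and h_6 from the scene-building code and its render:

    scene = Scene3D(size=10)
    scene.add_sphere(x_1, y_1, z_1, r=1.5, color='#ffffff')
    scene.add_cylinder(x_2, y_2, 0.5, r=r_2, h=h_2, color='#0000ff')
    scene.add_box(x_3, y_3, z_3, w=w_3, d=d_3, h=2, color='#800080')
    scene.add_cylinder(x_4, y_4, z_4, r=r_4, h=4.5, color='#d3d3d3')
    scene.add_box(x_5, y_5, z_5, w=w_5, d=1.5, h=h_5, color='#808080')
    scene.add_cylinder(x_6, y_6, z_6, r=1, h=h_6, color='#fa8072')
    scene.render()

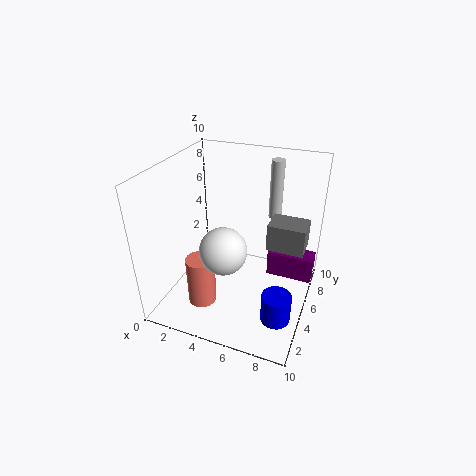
x_1 = 5, y_1 = 2.5, z_1 = 5.5, x_2 = 8.5, y_2 = 3, r_2 = 1, h_2 = 2, x_3 = 6.5, y_3 = 7.5, z_3 = 0.5, w_3 = 3.5, d_3 = 1.5, x_4 = 6.5, y_4 = 9, z_4 = 5, r_4 = 0.5, x_5 = 8, y_5 = 1.5, z_5 = 7, w_5 = 2, h_5 = 1.5, x_6 = 3, y_6 = 3, z_6 = 0.5, h_6 = 3.5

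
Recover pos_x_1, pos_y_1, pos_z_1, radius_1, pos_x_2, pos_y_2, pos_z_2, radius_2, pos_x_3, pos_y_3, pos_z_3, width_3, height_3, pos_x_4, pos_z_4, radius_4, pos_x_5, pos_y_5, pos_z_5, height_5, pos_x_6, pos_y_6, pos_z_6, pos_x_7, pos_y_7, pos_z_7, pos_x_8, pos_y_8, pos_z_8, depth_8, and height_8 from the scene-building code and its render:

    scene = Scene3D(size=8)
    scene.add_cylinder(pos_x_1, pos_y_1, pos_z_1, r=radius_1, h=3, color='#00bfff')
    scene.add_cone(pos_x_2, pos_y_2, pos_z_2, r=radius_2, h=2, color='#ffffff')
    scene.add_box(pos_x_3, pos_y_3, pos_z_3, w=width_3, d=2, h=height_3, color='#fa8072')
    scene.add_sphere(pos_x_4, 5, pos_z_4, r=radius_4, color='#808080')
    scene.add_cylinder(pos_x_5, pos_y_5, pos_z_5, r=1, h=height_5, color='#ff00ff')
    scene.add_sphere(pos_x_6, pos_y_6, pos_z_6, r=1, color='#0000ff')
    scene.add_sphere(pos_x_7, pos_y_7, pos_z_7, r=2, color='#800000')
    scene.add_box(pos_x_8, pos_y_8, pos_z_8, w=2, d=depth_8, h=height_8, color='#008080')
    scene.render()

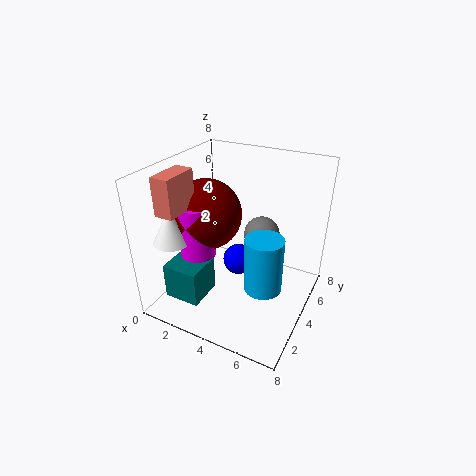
pos_x_1 = 6, pos_y_1 = 3, pos_z_1 = 2, radius_1 = 1, pos_x_2 = 1, pos_y_2 = 2, pos_z_2 = 4, radius_2 = 1, pos_x_3 = 1, pos_y_3 = 1, pos_z_3 = 6, width_3 = 1, height_3 = 2, pos_x_4 = 5, pos_z_4 = 4, radius_4 = 1, pos_x_5 = 2, pos_y_5 = 3, pos_z_5 = 3, height_5 = 3, pos_x_6 = 3, pos_y_6 = 6, pos_z_6 = 1, pos_x_7 = 2, pos_y_7 = 4, pos_z_7 = 5, pos_x_8 = 1, pos_y_8 = 1, pos_z_8 = 1, depth_8 = 2, height_8 = 2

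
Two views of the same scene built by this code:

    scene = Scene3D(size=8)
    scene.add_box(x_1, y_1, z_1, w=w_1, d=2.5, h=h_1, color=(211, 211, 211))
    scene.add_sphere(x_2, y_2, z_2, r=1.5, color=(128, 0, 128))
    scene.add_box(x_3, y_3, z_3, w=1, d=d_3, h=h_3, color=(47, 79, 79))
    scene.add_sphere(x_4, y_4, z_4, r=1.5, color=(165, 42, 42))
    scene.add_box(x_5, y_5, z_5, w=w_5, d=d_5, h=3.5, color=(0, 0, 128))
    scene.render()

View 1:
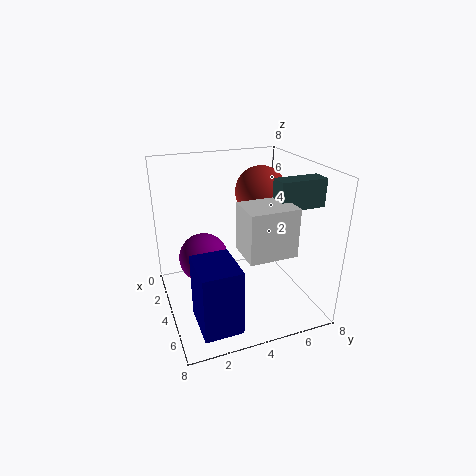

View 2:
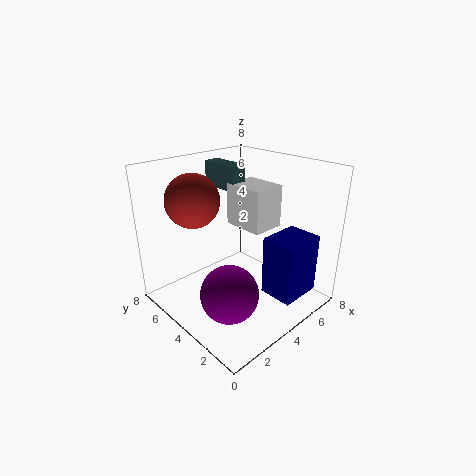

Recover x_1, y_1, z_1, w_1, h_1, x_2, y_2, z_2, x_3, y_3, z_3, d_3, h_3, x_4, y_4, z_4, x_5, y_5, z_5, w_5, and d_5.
x_1 = 5; y_1 = 3.5; z_1 = 4; w_1 = 2; h_1 = 2.5; x_2 = 2; y_2 = 2.5; z_2 = 2; x_3 = 5; y_3 = 5.5; z_3 = 6; d_3 = 2.5; h_3 = 1.5; x_4 = 2.5; y_4 = 6; z_4 = 6; x_5 = 5; y_5 = 1; z_5 = 0.5; w_5 = 2.5; d_5 = 2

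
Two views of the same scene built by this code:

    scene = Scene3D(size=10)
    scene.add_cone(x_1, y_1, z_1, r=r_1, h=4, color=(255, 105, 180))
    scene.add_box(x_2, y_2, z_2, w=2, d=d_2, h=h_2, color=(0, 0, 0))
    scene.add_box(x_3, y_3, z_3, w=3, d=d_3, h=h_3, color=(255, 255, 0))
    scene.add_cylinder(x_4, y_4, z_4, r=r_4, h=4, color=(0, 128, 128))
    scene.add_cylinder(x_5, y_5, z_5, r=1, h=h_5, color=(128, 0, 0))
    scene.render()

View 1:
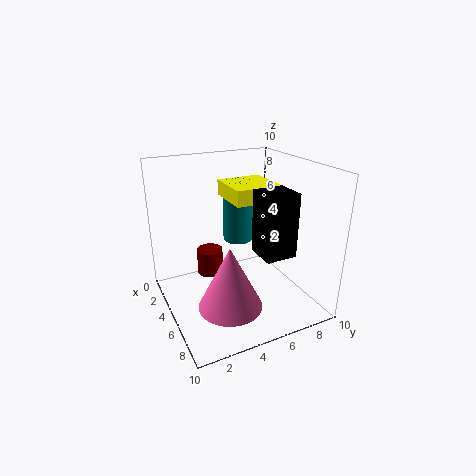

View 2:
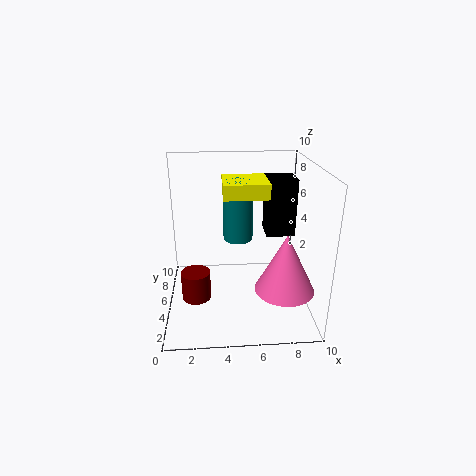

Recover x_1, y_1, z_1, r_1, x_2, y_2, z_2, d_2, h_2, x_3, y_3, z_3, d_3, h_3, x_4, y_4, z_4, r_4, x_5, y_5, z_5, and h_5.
x_1 = 8
y_1 = 3
z_1 = 2
r_1 = 2
x_2 = 7
y_2 = 5
z_2 = 5
d_2 = 2
h_2 = 4
x_3 = 4
y_3 = 4
z_3 = 8
d_3 = 3
h_3 = 1
x_4 = 5
y_4 = 5
z_4 = 5
r_4 = 1
x_5 = 2
y_5 = 4
z_5 = 1
h_5 = 2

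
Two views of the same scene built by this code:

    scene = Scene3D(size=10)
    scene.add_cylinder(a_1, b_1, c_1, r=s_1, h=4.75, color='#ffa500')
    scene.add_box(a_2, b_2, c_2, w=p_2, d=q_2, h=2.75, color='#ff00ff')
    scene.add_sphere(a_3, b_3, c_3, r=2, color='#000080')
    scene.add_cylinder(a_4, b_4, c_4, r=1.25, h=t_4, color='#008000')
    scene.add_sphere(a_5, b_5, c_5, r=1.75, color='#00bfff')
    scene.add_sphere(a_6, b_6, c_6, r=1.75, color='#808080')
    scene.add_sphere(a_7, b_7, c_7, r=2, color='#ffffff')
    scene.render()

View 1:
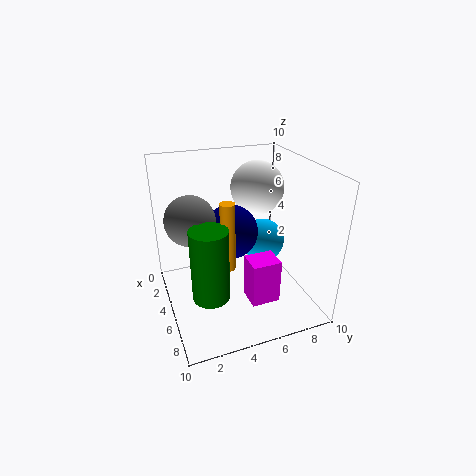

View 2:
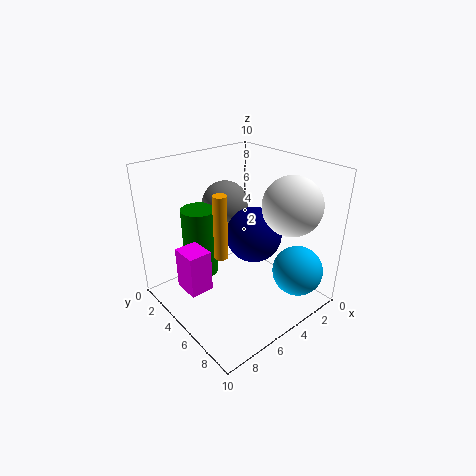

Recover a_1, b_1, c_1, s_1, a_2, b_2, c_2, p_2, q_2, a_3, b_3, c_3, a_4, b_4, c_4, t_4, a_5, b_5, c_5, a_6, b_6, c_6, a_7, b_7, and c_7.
a_1 = 5.75
b_1 = 4
c_1 = 3.25
s_1 = 0.5
a_2 = 8
b_2 = 4.25
c_2 = 2.75
p_2 = 1.5
q_2 = 1.75
a_3 = 3.5
b_3 = 5
c_3 = 4.75
a_4 = 6.5
b_4 = 2.5
c_4 = 1.75
t_4 = 5
a_5 = 2.25
b_5 = 8.25
c_5 = 2.75
a_6 = 3.75
b_6 = 2
c_6 = 6.25
a_7 = 2.5
b_7 = 7.5
c_7 = 7.5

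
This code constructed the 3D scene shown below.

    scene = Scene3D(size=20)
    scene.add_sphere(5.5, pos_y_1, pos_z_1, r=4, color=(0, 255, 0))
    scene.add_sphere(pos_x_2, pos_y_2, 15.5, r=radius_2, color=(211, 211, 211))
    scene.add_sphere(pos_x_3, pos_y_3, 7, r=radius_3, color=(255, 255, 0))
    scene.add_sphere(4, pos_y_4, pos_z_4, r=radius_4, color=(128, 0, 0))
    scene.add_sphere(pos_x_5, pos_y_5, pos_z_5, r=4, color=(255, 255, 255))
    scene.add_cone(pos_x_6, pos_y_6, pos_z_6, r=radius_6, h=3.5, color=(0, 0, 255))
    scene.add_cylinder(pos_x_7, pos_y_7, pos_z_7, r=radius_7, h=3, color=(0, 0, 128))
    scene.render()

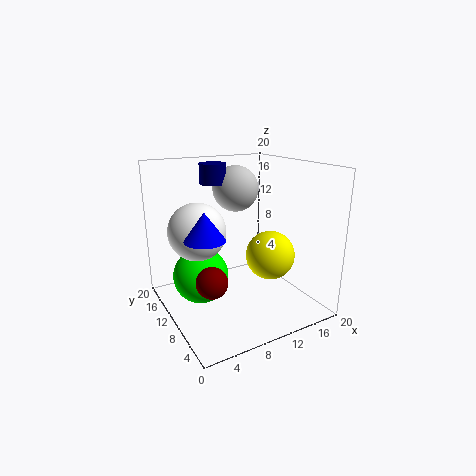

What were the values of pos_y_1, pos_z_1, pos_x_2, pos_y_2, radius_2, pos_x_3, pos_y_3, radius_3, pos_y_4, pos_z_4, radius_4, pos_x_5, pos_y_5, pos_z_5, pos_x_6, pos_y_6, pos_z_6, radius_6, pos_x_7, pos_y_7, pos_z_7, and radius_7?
pos_y_1 = 13
pos_z_1 = 4
pos_x_2 = 13
pos_y_2 = 16
radius_2 = 3.5
pos_x_3 = 14.5
pos_y_3 = 8.5
radius_3 = 3.5
pos_y_4 = 6
pos_z_4 = 6.5
radius_4 = 2
pos_x_5 = 5
pos_y_5 = 12.5
pos_z_5 = 11
pos_x_6 = 3.5
pos_y_6 = 6.5
pos_z_6 = 12
radius_6 = 2.5
pos_x_7 = 9.5
pos_y_7 = 16.5
pos_z_7 = 16.5
radius_7 = 2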